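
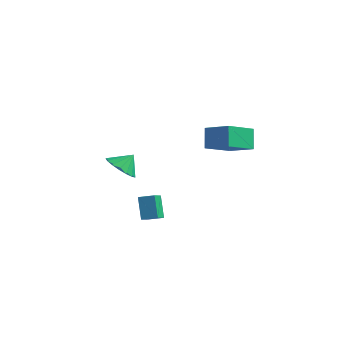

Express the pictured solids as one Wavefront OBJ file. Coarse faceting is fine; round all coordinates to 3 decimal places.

v -4.141 1.804 -1.285
v -3.369 1.227 -1.175
v -3.779 2.436 -0.515
v -3.232 1.537 -1.493
v -3.303 1.907 -1.763
v -3.566 2.254 -1.924
v -3.961 2.498 -1.939
v -4.397 2.583 -1.803
v -4.774 2.49 -1.55
v -5.007 2.239 -1.235
v -5.04 1.889 -0.932
v -4.868 1.519 -0.71
v -4.53 1.215 -0.62
v -4.102 1.046 -0.682
v -3.683 1.05 -0.882
v 1.297 1.323 2.28
v 0.875 1.944 3.254
v 1.71 2.894 1.458
v 1.288 3.514 2.432
v 2.692 1.286 2.908
v 2.27 1.906 3.882
v 3.105 2.856 2.086
v 2.683 3.477 3.06
v -2.978 2.232 -3.3
v -2.745 1.363 -2.739
v -2.216 2.584 -3.071
v -1.983 1.715 -2.51
v -2.377 1.665 -4.43
v -2.144 0.796 -3.869
v -1.615 2.017 -4.201
v -1.382 1.148 -3.64
f 2 1 4
f 2 4 3
f 4 1 5
f 4 5 3
f 5 1 6
f 5 6 3
f 6 1 7
f 6 7 3
f 7 1 8
f 7 8 3
f 8 1 9
f 8 9 3
f 9 1 10
f 9 10 3
f 10 1 11
f 10 11 3
f 11 1 12
f 11 12 3
f 12 1 13
f 12 13 3
f 13 1 14
f 13 14 3
f 14 1 15
f 14 15 3
f 15 1 2
f 15 2 3
f 17 19 16
f 20 17 16
f 16 19 18
f 18 20 16
f 17 23 19
f 21 17 20
f 21 23 17
f 19 23 18
f 22 20 18
f 18 23 22
f 22 21 20
f 23 21 22
f 25 27 24
f 28 25 24
f 24 27 26
f 26 28 24
f 25 31 27
f 29 25 28
f 29 31 25
f 27 31 26
f 30 28 26
f 26 31 30
f 30 29 28
f 31 29 30



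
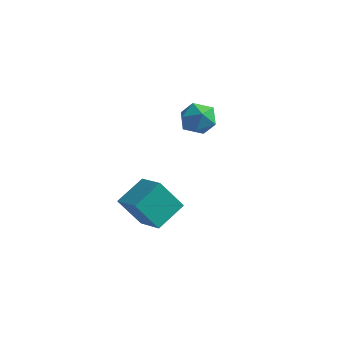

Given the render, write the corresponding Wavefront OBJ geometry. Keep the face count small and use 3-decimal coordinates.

v -1.379 -3.352 -2.883
v -2.246 -3.796 -1.514
v -0.99 -1.975 -2.19
v -1.857 -2.419 -0.821
v -0.123 -4.001 -2.299
v -0.99 -4.445 -0.93
v 0.266 -2.624 -1.606
v -0.601 -3.068 -0.237
v -2.476 1.909 0.644
v -2.026 2.283 -0.087
v -1.154 1.457 1.227
v -0.704 1.831 0.496
v -1.121 2.387 1.123
v -1.939 2.666 0.762
v -1.241 1.074 0.378
v -2.059 1.353 0.017
v -1.263 1.767 -0.251
v -1.189 2.578 0.209
v -1.991 1.162 0.931
v -1.917 1.973 1.391
f 2 4 1
f 5 2 1
f 1 4 3
f 3 5 1
f 2 8 4
f 6 2 5
f 6 8 2
f 4 8 3
f 7 5 3
f 3 8 7
f 7 6 5
f 8 6 7
f 9 20 14
f 9 14 10
f 9 10 16
f 9 16 19
f 9 19 20
f 10 14 18
f 14 20 13
f 20 19 11
f 19 16 15
f 16 10 17
f 12 18 13
f 12 13 11
f 12 11 15
f 12 15 17
f 12 17 18
f 13 18 14
f 11 13 20
f 15 11 19
f 17 15 16
f 18 17 10



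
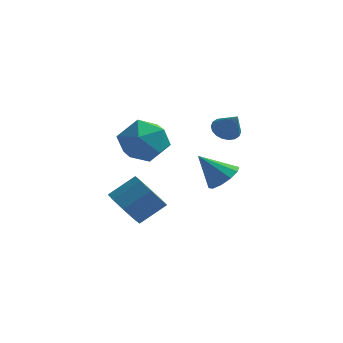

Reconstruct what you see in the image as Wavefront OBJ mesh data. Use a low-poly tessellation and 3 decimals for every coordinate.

v 2.358 -1.838 1.47
v 2.802 -2.413 1.752
v 1.382 -2.042 2.59
v 2.948 -2 1.953
v 2.868 -1.525 1.97
v 2.593 -1.17 1.796
v 2.228 -1.069 1.497
v 1.913 -1.262 1.187
v 1.768 -1.675 0.986
v 1.848 -2.15 0.969
v 2.123 -2.506 1.143
v 2.487 -2.607 1.442
v -2.032 -0.955 1.894
v -1.299 -0.042 2.019
v -1.061 -1.918 3.221
v -0.328 -1.005 3.346
v -1.446 -0.916 3.706
v -2.046 -0.321 2.886
v -0.314 -1.639 2.354
v -0.914 -1.044 1.534
v -0.237 -0.465 2.304
v -0.936 -0.018 3.14
v -1.424 -1.942 2.1
v -2.123 -1.495 2.936
v 1.628 0.889 2.871
v 2.059 1.362 2.847
v 2.252 0.371 3.849
v 1.863 1.464 3.027
v 1.621 1.453 3.175
v 1.379 1.33 3.264
v 1.188 1.119 3.275
v 1.083 0.864 3.206
v 1.086 0.613 3.07
v 1.197 0.417 2.896
v 1.393 0.315 2.716
v 1.636 0.326 2.568
v 1.877 0.449 2.479
v 2.069 0.659 2.468
v 2.173 0.915 2.537
v 2.17 1.166 2.672
v -0.872 -4.218 0.387
v -0.428 -3.891 -0.362
v 0.435 -3.216 0.443
v -0.008 -3.542 1.193
v -0.895 -3.493 -0.195
v -0.032 -2.818 0.61
v -1.351 -3.434 0.244
v -0.488 -2.759 1.049
v -1.583 -3.741 0.751
v -0.72 -3.066 1.556
v -1.482 -4.272 1.087
v -0.619 -3.596 1.892
v -1.095 -4.777 1.096
v -0.232 -4.101 1.901
v -0.604 -5.02 0.774
v 0.259 -4.345 1.579
v -0.238 -4.888 0.27
v 0.625 -4.213 1.075
v -0.168 -4.442 -0.178
v 0.695 -3.767 0.627
f 2 1 4
f 2 4 3
f 4 1 5
f 4 5 3
f 5 1 6
f 5 6 3
f 6 1 7
f 6 7 3
f 7 1 8
f 7 8 3
f 8 1 9
f 8 9 3
f 9 1 10
f 9 10 3
f 10 1 11
f 10 11 3
f 11 1 12
f 11 12 3
f 12 1 2
f 12 2 3
f 13 24 18
f 13 18 14
f 13 14 20
f 13 20 23
f 13 23 24
f 14 18 22
f 18 24 17
f 24 23 15
f 23 20 19
f 20 14 21
f 16 22 17
f 16 17 15
f 16 15 19
f 16 19 21
f 16 21 22
f 17 22 18
f 15 17 24
f 19 15 23
f 21 19 20
f 22 21 14
f 26 25 28
f 26 28 27
f 28 25 29
f 28 29 27
f 29 25 30
f 29 30 27
f 30 25 31
f 30 31 27
f 31 25 32
f 31 32 27
f 32 25 33
f 32 33 27
f 33 25 34
f 33 34 27
f 34 25 35
f 34 35 27
f 35 25 36
f 35 36 27
f 36 25 37
f 36 37 27
f 37 25 38
f 37 38 27
f 38 25 39
f 38 39 27
f 39 25 40
f 39 40 27
f 40 25 26
f 40 26 27
f 42 41 45
f 42 45 43
f 43 45 46
f 43 46 44
f 45 41 47
f 45 47 46
f 46 47 48
f 46 48 44
f 47 41 49
f 47 49 48
f 48 49 50
f 48 50 44
f 49 41 51
f 49 51 50
f 50 51 52
f 50 52 44
f 51 41 53
f 51 53 52
f 52 53 54
f 52 54 44
f 53 41 55
f 53 55 54
f 54 55 56
f 54 56 44
f 55 41 57
f 55 57 56
f 56 57 58
f 56 58 44
f 57 41 59
f 57 59 58
f 58 59 60
f 58 60 44
f 59 41 42
f 59 42 60
f 60 42 43
f 60 43 44



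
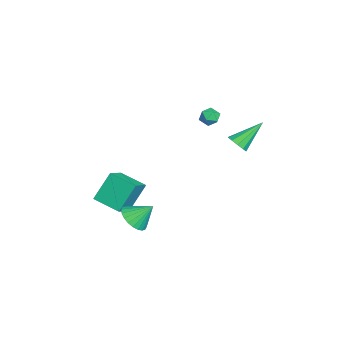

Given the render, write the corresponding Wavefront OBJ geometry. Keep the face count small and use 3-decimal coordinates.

v -1.686 -2.72 -2.574
v -0.443 -3.252 -1.756
v -0.838 -1.38 -2.992
v 0.405 -1.911 -2.174
v -1.045 -3.609 -4.126
v 0.198 -4.14 -3.308
v -0.197 -2.268 -4.544
v 1.046 -2.8 -3.726
v -2.522 2.189 1.465
v -2.018 2.384 1.14
v -1.922 1.596 2.04
v -1.418 1.791 1.715
v -1.72 2.191 2.097
v -2.091 2.558 1.742
v -1.849 1.422 1.438
v -2.22 1.789 1.083
v -1.602 1.91 1.123
v -1.523 2.385 1.53
v -2.417 1.595 1.65
v -2.338 2.07 2.057
v 2.893 3.184 2.625
v 3.285 3.625 2.353
v 2.227 4.496 3.795
v 2.937 3.627 2.152
v 2.572 3.46 2.132
v 2.33 3.188 2.3
v 2.302 2.914 2.593
v 2.5 2.742 2.897
v 2.848 2.74 3.098
v 3.213 2.907 3.118
v 3.456 3.179 2.95
v 3.483 3.454 2.658
v 3.446 -1.996 -2.505
v 4.354 -2.056 -2.509
v 3.514 -1.024 -1.555
v 4.299 -1.808 -2.758
v 4.115 -1.59 -2.969
v 3.829 -1.433 -3.108
v 3.484 -1.361 -3.156
v 3.134 -1.387 -3.105
v 2.831 -1.505 -2.962
v 2.621 -1.698 -2.75
v 2.538 -1.936 -2.5
v 2.592 -2.183 -2.251
v 2.776 -2.402 -2.041
v 3.062 -2.559 -1.901
v 3.407 -2.63 -1.853
v 3.757 -2.604 -1.905
v 4.06 -2.486 -2.047
v 4.27 -2.294 -2.26
f 2 4 1
f 5 2 1
f 1 4 3
f 3 5 1
f 2 8 4
f 6 2 5
f 6 8 2
f 4 8 3
f 7 5 3
f 3 8 7
f 7 6 5
f 8 6 7
f 9 20 14
f 9 14 10
f 9 10 16
f 9 16 19
f 9 19 20
f 10 14 18
f 14 20 13
f 20 19 11
f 19 16 15
f 16 10 17
f 12 18 13
f 12 13 11
f 12 11 15
f 12 15 17
f 12 17 18
f 13 18 14
f 11 13 20
f 15 11 19
f 17 15 16
f 18 17 10
f 22 21 24
f 22 24 23
f 24 21 25
f 24 25 23
f 25 21 26
f 25 26 23
f 26 21 27
f 26 27 23
f 27 21 28
f 27 28 23
f 28 21 29
f 28 29 23
f 29 21 30
f 29 30 23
f 30 21 31
f 30 31 23
f 31 21 32
f 31 32 23
f 32 21 22
f 32 22 23
f 34 33 36
f 34 36 35
f 36 33 37
f 36 37 35
f 37 33 38
f 37 38 35
f 38 33 39
f 38 39 35
f 39 33 40
f 39 40 35
f 40 33 41
f 40 41 35
f 41 33 42
f 41 42 35
f 42 33 43
f 42 43 35
f 43 33 44
f 43 44 35
f 44 33 45
f 44 45 35
f 45 33 46
f 45 46 35
f 46 33 47
f 46 47 35
f 47 33 48
f 47 48 35
f 48 33 49
f 48 49 35
f 49 33 50
f 49 50 35
f 50 33 34
f 50 34 35



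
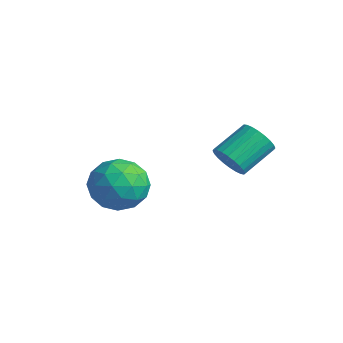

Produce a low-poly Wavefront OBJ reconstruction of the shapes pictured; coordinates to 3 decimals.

v 0.994 3.325 3.444
v 1.646 3.54 3.142
v 1.557 4.869 3.893
v 0.906 4.655 4.196
v 1.456 3.639 2.943
v 1.367 4.969 3.695
v 1.195 3.691 2.821
v 1.106 5.021 3.573
v 0.904 3.687 2.793
v 0.815 5.017 3.545
v 0.626 3.628 2.865
v 0.537 4.958 3.617
v 0.405 3.523 3.025
v 0.316 4.852 3.777
v 0.273 3.388 3.249
v 0.184 4.717 4
v 0.251 3.243 3.502
v 0.162 4.572 4.254
v 0.343 3.111 3.747
v 0.254 4.44 4.498
v 0.533 3.011 3.945
v 0.444 4.341 4.697
v 0.794 2.959 4.067
v 0.705 4.289 4.819
v 1.085 2.963 4.095
v 0.996 4.293 4.847
v 1.363 3.022 4.023
v 1.274 4.352 4.775
v 1.584 3.128 3.863
v 1.495 4.457 4.615
v 1.716 3.263 3.64
v 1.627 4.592 4.391
v 1.738 3.408 3.386
v 1.649 4.737 4.138
v -3.007 2.519 1.099
v -2.249 1.766 1.666
v -3.751 1.014 0.094
v -2.993 0.261 0.661
v -3.895 0.785 1.273
v -3.436 1.715 1.894
v -2.564 1.065 -0.134
v -2.105 1.995 0.487
v -1.976 0.868 0.904
v -2.798 0.694 1.773
v -3.202 2.086 -0.013
v -4.024 1.912 0.856
v -2.563 2.275 1.47
v -3.437 0.505 0.29
v -3.968 0.813 0.649
v -3.522 0.371 0.982
v -3.26 2.245 1.604
v -2.815 1.802 1.937
v -3.782 1.225 1.707
v -3.185 0.978 -0.177
v -2.74 0.535 0.156
v -2.478 2.409 0.778
v -2.032 1.967 1.111
v -2.218 1.555 0.053
v -1.957 1.304 1.356
v -2.394 0.419 0.766
v -2.142 0.892 0.298
v -1.872 1.439 0.663
v -2.44 1.202 1.867
v -2.877 0.318 1.277
v -3.408 0.625 1.636
v -3.137 1.172 2.001
v -2.279 0.674 1.419
v -3.123 2.462 0.483
v -3.56 1.578 -0.107
v -2.863 1.608 -0.241
v -2.592 2.155 0.124
v -3.606 2.361 0.994
v -4.043 1.476 0.404
v -4.128 1.341 1.097
v -3.858 1.888 1.462
v -3.721 2.106 0.341
f 2 1 5
f 2 5 3
f 3 5 6
f 3 6 4
f 5 1 7
f 5 7 6
f 6 7 8
f 6 8 4
f 7 1 9
f 7 9 8
f 8 9 10
f 8 10 4
f 9 1 11
f 9 11 10
f 10 11 12
f 10 12 4
f 11 1 13
f 11 13 12
f 12 13 14
f 12 14 4
f 13 1 15
f 13 15 14
f 14 15 16
f 14 16 4
f 15 1 17
f 15 17 16
f 16 17 18
f 16 18 4
f 17 1 19
f 17 19 18
f 18 19 20
f 18 20 4
f 19 1 21
f 19 21 20
f 20 21 22
f 20 22 4
f 21 1 23
f 21 23 22
f 22 23 24
f 22 24 4
f 23 1 25
f 23 25 24
f 24 25 26
f 24 26 4
f 25 1 27
f 25 27 26
f 26 27 28
f 26 28 4
f 27 1 29
f 27 29 28
f 28 29 30
f 28 30 4
f 29 1 31
f 29 31 30
f 30 31 32
f 30 32 4
f 31 1 33
f 31 33 32
f 32 33 34
f 32 34 4
f 33 1 2
f 33 2 34
f 34 2 3
f 34 3 4
f 35 72 51
f 72 46 75
f 51 75 40
f 72 75 51
f 35 51 47
f 51 40 52
f 47 52 36
f 51 52 47
f 35 47 56
f 47 36 57
f 56 57 42
f 47 57 56
f 35 56 68
f 56 42 71
f 68 71 45
f 56 71 68
f 35 68 72
f 68 45 76
f 72 76 46
f 68 76 72
f 36 52 63
f 52 40 66
f 63 66 44
f 52 66 63
f 40 75 53
f 75 46 74
f 53 74 39
f 75 74 53
f 46 76 73
f 76 45 69
f 73 69 37
f 76 69 73
f 45 71 70
f 71 42 58
f 70 58 41
f 71 58 70
f 42 57 62
f 57 36 59
f 62 59 43
f 57 59 62
f 38 64 50
f 64 44 65
f 50 65 39
f 64 65 50
f 38 50 48
f 50 39 49
f 48 49 37
f 50 49 48
f 38 48 55
f 48 37 54
f 55 54 41
f 48 54 55
f 38 55 60
f 55 41 61
f 60 61 43
f 55 61 60
f 38 60 64
f 60 43 67
f 64 67 44
f 60 67 64
f 39 65 53
f 65 44 66
f 53 66 40
f 65 66 53
f 37 49 73
f 49 39 74
f 73 74 46
f 49 74 73
f 41 54 70
f 54 37 69
f 70 69 45
f 54 69 70
f 43 61 62
f 61 41 58
f 62 58 42
f 61 58 62
f 44 67 63
f 67 43 59
f 63 59 36
f 67 59 63



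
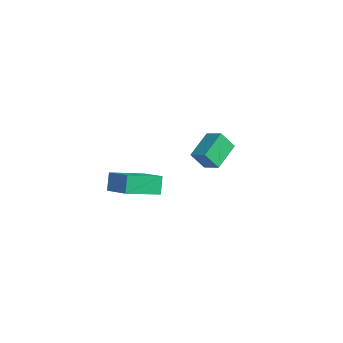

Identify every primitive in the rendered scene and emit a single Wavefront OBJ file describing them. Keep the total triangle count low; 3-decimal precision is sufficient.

v 2.114 3.111 -2.269
v 1.641 4.377 -1.691
v 1.307 2.981 -2.645
v 0.834 4.247 -2.067
v 2.426 3.613 -3.113
v 1.953 4.879 -2.535
v 1.619 3.483 -3.489
v 1.146 4.749 -2.911
v 2.17 -0.147 -1.98
v 1.851 -1.668 -1.425
v 3.497 -0.204 -1.374
v 3.178 -1.725 -0.819
v 2.502 -0.495 -2.741
v 2.183 -2.016 -2.186
v 3.829 -0.552 -2.135
v 3.51 -2.073 -1.58
f 2 4 1
f 5 2 1
f 1 4 3
f 3 5 1
f 2 8 4
f 6 2 5
f 6 8 2
f 4 8 3
f 7 5 3
f 3 8 7
f 7 6 5
f 8 6 7
f 10 12 9
f 13 10 9
f 9 12 11
f 11 13 9
f 10 16 12
f 14 10 13
f 14 16 10
f 12 16 11
f 15 13 11
f 11 16 15
f 15 14 13
f 16 14 15



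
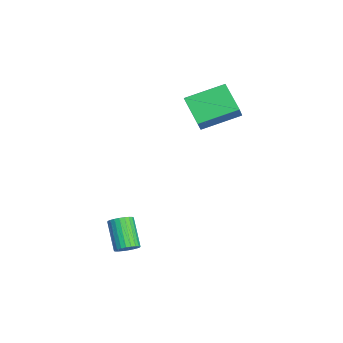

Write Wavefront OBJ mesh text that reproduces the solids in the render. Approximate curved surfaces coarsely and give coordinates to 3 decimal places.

v -1.417 0.408 1.976
v -0.749 0.174 2.805
v -1.605 2.357 2.678
v -0.937 2.123 3.507
v -0.083 0.877 1.033
v 0.585 0.643 1.862
v -0.271 2.826 1.735
v 0.397 2.592 2.564
v 4.347 -3 -3.682
v 4.768 -3.088 -3.264
v 3.594 -3.269 -2.119
v 3.173 -3.18 -2.538
v 4.742 -2.856 -3.254
v 3.568 -3.036 -2.11
v 4.656 -2.645 -3.31
v 3.482 -2.826 -2.165
v 4.523 -2.489 -3.422
v 3.348 -2.669 -2.277
v 4.363 -2.41 -3.573
v 3.188 -2.59 -2.429
v 4.201 -2.421 -3.742
v 3.026 -2.601 -2.597
v 4.061 -2.52 -3.901
v 2.886 -2.701 -2.756
v 3.964 -2.692 -4.027
v 2.79 -2.873 -2.882
v 3.926 -2.911 -4.101
v 2.752 -3.092 -2.956
v 3.952 -3.144 -4.11
v 2.778 -3.324 -2.966
v 4.038 -3.354 -4.055
v 2.864 -3.535 -2.91
v 4.172 -3.511 -3.943
v 2.997 -3.691 -2.798
v 4.332 -3.59 -3.791
v 3.157 -3.77 -2.647
v 4.494 -3.579 -3.623
v 3.319 -3.759 -2.478
v 4.634 -3.479 -3.464
v 3.459 -3.66 -2.319
v 4.73 -3.307 -3.338
v 3.556 -3.488 -2.193
f 2 4 1
f 5 2 1
f 1 4 3
f 3 5 1
f 2 8 4
f 6 2 5
f 6 8 2
f 4 8 3
f 7 5 3
f 3 8 7
f 7 6 5
f 8 6 7
f 10 9 13
f 10 13 11
f 11 13 14
f 11 14 12
f 13 9 15
f 13 15 14
f 14 15 16
f 14 16 12
f 15 9 17
f 15 17 16
f 16 17 18
f 16 18 12
f 17 9 19
f 17 19 18
f 18 19 20
f 18 20 12
f 19 9 21
f 19 21 20
f 20 21 22
f 20 22 12
f 21 9 23
f 21 23 22
f 22 23 24
f 22 24 12
f 23 9 25
f 23 25 24
f 24 25 26
f 24 26 12
f 25 9 27
f 25 27 26
f 26 27 28
f 26 28 12
f 27 9 29
f 27 29 28
f 28 29 30
f 28 30 12
f 29 9 31
f 29 31 30
f 30 31 32
f 30 32 12
f 31 9 33
f 31 33 32
f 32 33 34
f 32 34 12
f 33 9 35
f 33 35 34
f 34 35 36
f 34 36 12
f 35 9 37
f 35 37 36
f 36 37 38
f 36 38 12
f 37 9 39
f 37 39 38
f 38 39 40
f 38 40 12
f 39 9 41
f 39 41 40
f 40 41 42
f 40 42 12
f 41 9 10
f 41 10 42
f 42 10 11
f 42 11 12



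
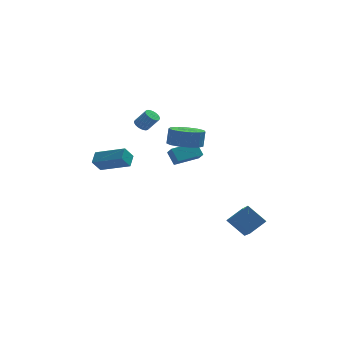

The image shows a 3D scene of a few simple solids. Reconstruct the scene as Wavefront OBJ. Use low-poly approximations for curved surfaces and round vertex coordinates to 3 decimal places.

v -0.182 -1.378 0.71
v -0.553 -0.805 1.481
v -0.403 -0.774 0.154
v -0.774 -0.201 0.925
v 1.314 -0.659 0.895
v 0.943 -0.086 1.666
v 1.093 -0.055 0.339
v 0.722 0.518 1.11
v 3.539 -3.415 -4.51
v 3.681 -5.216 -3.4
v 2.528 -2.871 -3.499
v 2.669 -4.672 -2.389
v 4.511 -2.908 -3.811
v 4.652 -4.709 -2.701
v 3.499 -2.364 -2.8
v 3.641 -4.165 -1.69
v 0.192 -1.518 2.129
v 1.235 -1.789 2.062
v 1.371 -1.533 3.144
v 0.328 -1.262 3.211
v 1.203 -1.197 1.926
v 1.339 -0.94 3.008
v 0.849 -0.707 1.854
v 0.985 -0.45 2.936
v 0.287 -0.474 1.87
v 0.423 -0.218 2.951
v -0.305 -0.573 1.967
v -0.169 -0.317 3.049
v -0.74 -0.972 2.117
v -0.604 -0.716 3.198
v -0.878 -1.545 2.27
v -0.742 -1.288 3.352
v -0.677 -2.109 2.378
v -0.541 -1.852 3.46
v -0.2 -2.485 2.408
v -0.064 -2.229 3.49
v 0.401 -2.555 2.349
v 0.537 -2.298 3.43
v 0.937 -2.295 2.22
v 1.073 -2.039 3.302
v -5.193 2.989 -1.247
v -3.396 2.064 -0.543
v -4.978 3.783 -0.753
v -3.181 2.859 -0.049
v -4.679 3.361 -2.071
v -2.882 2.437 -1.367
v -4.464 4.156 -1.577
v -2.667 3.231 -0.873
v -2.271 0.228 3.021
v -1.864 0.439 2.776
v -1.202 0.203 3.673
v -1.609 -0.008 3.919
v -1.939 0.6 2.874
v -1.277 0.364 3.771
v -2.065 0.704 2.994
v -1.402 0.469 3.892
v -2.222 0.736 3.119
v -1.559 0.5 4.016
v -2.387 0.691 3.228
v -1.724 0.455 4.125
v -2.534 0.575 3.306
v -1.871 0.339 4.204
v -2.641 0.406 3.341
v -1.978 0.17 4.238
v -2.692 0.21 3.327
v -2.029 -0.026 4.224
v -2.678 0.017 3.267
v -2.016 -0.219 4.164
v -2.603 -0.144 3.169
v -1.941 -0.38 4.066
v -2.478 -0.249 3.048
v -1.815 -0.484 3.946
v -2.321 -0.28 2.924
v -1.658 -0.516 3.821
v -2.156 -0.235 2.815
v -1.493 -0.471 3.712
v -2.009 -0.119 2.736
v -1.346 -0.355 3.634
v -1.902 0.05 2.702
v -1.239 -0.186 3.599
v -1.851 0.246 2.716
v -1.188 0.01 3.613
f 2 4 1
f 5 2 1
f 1 4 3
f 3 5 1
f 2 8 4
f 6 2 5
f 6 8 2
f 4 8 3
f 7 5 3
f 3 8 7
f 7 6 5
f 8 6 7
f 10 12 9
f 13 10 9
f 9 12 11
f 11 13 9
f 10 16 12
f 14 10 13
f 14 16 10
f 12 16 11
f 15 13 11
f 11 16 15
f 15 14 13
f 16 14 15
f 18 17 21
f 18 21 19
f 19 21 22
f 19 22 20
f 21 17 23
f 21 23 22
f 22 23 24
f 22 24 20
f 23 17 25
f 23 25 24
f 24 25 26
f 24 26 20
f 25 17 27
f 25 27 26
f 26 27 28
f 26 28 20
f 27 17 29
f 27 29 28
f 28 29 30
f 28 30 20
f 29 17 31
f 29 31 30
f 30 31 32
f 30 32 20
f 31 17 33
f 31 33 32
f 32 33 34
f 32 34 20
f 33 17 35
f 33 35 34
f 34 35 36
f 34 36 20
f 35 17 37
f 35 37 36
f 36 37 38
f 36 38 20
f 37 17 39
f 37 39 38
f 38 39 40
f 38 40 20
f 39 17 18
f 39 18 40
f 40 18 19
f 40 19 20
f 42 44 41
f 45 42 41
f 41 44 43
f 43 45 41
f 42 48 44
f 46 42 45
f 46 48 42
f 44 48 43
f 47 45 43
f 43 48 47
f 47 46 45
f 48 46 47
f 50 49 53
f 50 53 51
f 51 53 54
f 51 54 52
f 53 49 55
f 53 55 54
f 54 55 56
f 54 56 52
f 55 49 57
f 55 57 56
f 56 57 58
f 56 58 52
f 57 49 59
f 57 59 58
f 58 59 60
f 58 60 52
f 59 49 61
f 59 61 60
f 60 61 62
f 60 62 52
f 61 49 63
f 61 63 62
f 62 63 64
f 62 64 52
f 63 49 65
f 63 65 64
f 64 65 66
f 64 66 52
f 65 49 67
f 65 67 66
f 66 67 68
f 66 68 52
f 67 49 69
f 67 69 68
f 68 69 70
f 68 70 52
f 69 49 71
f 69 71 70
f 70 71 72
f 70 72 52
f 71 49 73
f 71 73 72
f 72 73 74
f 72 74 52
f 73 49 75
f 73 75 74
f 74 75 76
f 74 76 52
f 75 49 77
f 75 77 76
f 76 77 78
f 76 78 52
f 77 49 79
f 77 79 78
f 78 79 80
f 78 80 52
f 79 49 81
f 79 81 80
f 80 81 82
f 80 82 52
f 81 49 50
f 81 50 82
f 82 50 51
f 82 51 52



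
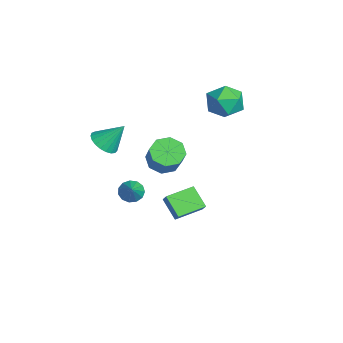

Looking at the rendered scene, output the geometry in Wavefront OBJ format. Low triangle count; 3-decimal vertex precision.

v -3.463 -2.428 -3.983
v -2.958 -2.227 -4.515
v -2.237 -2.632 -2.897
v -3.074 -1.866 -4.316
v -3.313 -1.683 -4.011
v -3.6 -1.737 -3.698
v -3.843 -2.009 -3.475
v -3.965 -2.415 -3.413
v -3.928 -2.825 -3.532
v -3.743 -3.108 -3.794
v -3.469 -3.176 -4.116
v -3.193 -3.006 -4.396
v -3.003 -2.652 -4.545
v 1.513 -1.579 2.036
v 2.244 -1.857 1.446
v 3.299 -1.858 2.754
v 2.567 -1.581 3.344
v 2.183 -1.111 1.496
v 3.238 -1.113 2.804
v 1.73 -0.64 1.862
v 2.784 -0.641 3.17
v 1.149 -0.718 2.33
v 2.203 -0.72 3.638
v 0.781 -1.302 2.626
v 1.836 -1.303 3.934
v 0.842 -2.047 2.576
v 1.897 -2.049 3.884
v 1.296 -2.519 2.21
v 2.35 -2.52 3.518
v 1.877 -2.44 1.742
v 2.931 -2.442 3.05
v 2.385 -1.159 -2.248
v 1.358 -1.607 -1.297
v 1.905 0.434 -2.018
v 0.877 -0.014 -1.067
v 2.923 -1.086 -1.633
v 1.895 -1.534 -0.682
v 2.442 0.507 -1.403
v 1.415 0.059 -0.452
v -3.671 2.755 3.729
v -2.918 3.712 3.793
v -2.222 1.668 2.947
v -1.469 2.625 3.011
v -1.844 2.074 4.033
v -2.74 2.746 4.516
v -2.4 2.634 2.224
v -3.296 3.306 2.707
v -2.132 3.637 2.863
v -1.789 3.291 3.981
v -3.351 2.089 2.759
v -3.008 1.743 3.877
v -2.728 -4.039 0.86
v -1.8 -4.11 0.729
v -2.452 -2.941 2.22
v -1.89 -3.806 0.502
v -2.126 -3.541 0.336
v -2.465 -3.363 0.261
v -2.85 -3.302 0.29
v -3.214 -3.368 0.417
v -3.494 -3.55 0.62
v -3.641 -3.816 0.865
v -3.63 -4.121 1.109
v -3.464 -4.412 1.31
v -3.17 -4.639 1.433
v -2.799 -4.761 1.457
v -2.417 -4.759 1.377
v -2.088 -4.632 1.209
v -1.869 -4.403 0.979
f 2 1 4
f 2 4 3
f 4 1 5
f 4 5 3
f 5 1 6
f 5 6 3
f 6 1 7
f 6 7 3
f 7 1 8
f 7 8 3
f 8 1 9
f 8 9 3
f 9 1 10
f 9 10 3
f 10 1 11
f 10 11 3
f 11 1 12
f 11 12 3
f 12 1 13
f 12 13 3
f 13 1 2
f 13 2 3
f 15 14 18
f 15 18 16
f 16 18 19
f 16 19 17
f 18 14 20
f 18 20 19
f 19 20 21
f 19 21 17
f 20 14 22
f 20 22 21
f 21 22 23
f 21 23 17
f 22 14 24
f 22 24 23
f 23 24 25
f 23 25 17
f 24 14 26
f 24 26 25
f 25 26 27
f 25 27 17
f 26 14 28
f 26 28 27
f 27 28 29
f 27 29 17
f 28 14 30
f 28 30 29
f 29 30 31
f 29 31 17
f 30 14 15
f 30 15 31
f 31 15 16
f 31 16 17
f 33 35 32
f 36 33 32
f 32 35 34
f 34 36 32
f 33 39 35
f 37 33 36
f 37 39 33
f 35 39 34
f 38 36 34
f 34 39 38
f 38 37 36
f 39 37 38
f 40 51 45
f 40 45 41
f 40 41 47
f 40 47 50
f 40 50 51
f 41 45 49
f 45 51 44
f 51 50 42
f 50 47 46
f 47 41 48
f 43 49 44
f 43 44 42
f 43 42 46
f 43 46 48
f 43 48 49
f 44 49 45
f 42 44 51
f 46 42 50
f 48 46 47
f 49 48 41
f 53 52 55
f 53 55 54
f 55 52 56
f 55 56 54
f 56 52 57
f 56 57 54
f 57 52 58
f 57 58 54
f 58 52 59
f 58 59 54
f 59 52 60
f 59 60 54
f 60 52 61
f 60 61 54
f 61 52 62
f 61 62 54
f 62 52 63
f 62 63 54
f 63 52 64
f 63 64 54
f 64 52 65
f 64 65 54
f 65 52 66
f 65 66 54
f 66 52 67
f 66 67 54
f 67 52 68
f 67 68 54
f 68 52 53
f 68 53 54



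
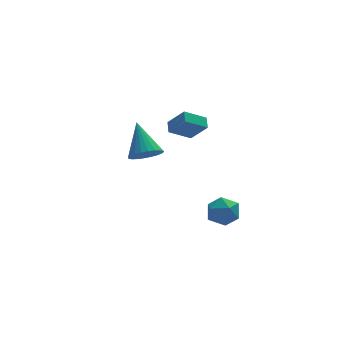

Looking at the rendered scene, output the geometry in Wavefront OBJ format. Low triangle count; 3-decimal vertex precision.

v 1.724 1.897 0.012
v 0.428 1.771 0.776
v 1.865 2.6 0.368
v 0.569 2.473 1.132
v 2.451 1.187 1.128
v 1.155 1.06 1.892
v 2.592 1.889 1.484
v 1.296 1.763 2.248
v -2.212 -3.366 2.435
v -1.323 -3.126 2.243
v -2.288 -1.834 3.985
v -1.507 -2.906 2.015
v -1.799 -2.755 1.852
v -2.153 -2.697 1.777
v -2.517 -2.741 1.803
v -2.833 -2.88 1.924
v -3.056 -3.093 2.124
v -3.149 -3.348 2.371
v -3.1 -3.605 2.627
v -2.916 -3.826 2.855
v -2.624 -3.977 3.018
v -2.27 -4.034 3.093
v -1.906 -3.99 3.068
v -1.59 -3.851 2.946
v -1.368 -3.638 2.746
v -1.274 -3.384 2.5
v 1.924 -0.691 -3.738
v 2.448 -0.717 -4.638
v 2.672 -2.123 -3.262
v 3.196 -2.149 -4.162
v 3.416 -1.42 -3.452
v 2.954 -0.535 -3.746
v 2.166 -2.305 -4.154
v 1.704 -1.42 -4.448
v 2.598 -1.714 -4.894
v 3.37 -1.167 -4.461
v 1.75 -1.673 -3.439
v 2.522 -1.126 -3.006
f 2 4 1
f 5 2 1
f 1 4 3
f 3 5 1
f 2 8 4
f 6 2 5
f 6 8 2
f 4 8 3
f 7 5 3
f 3 8 7
f 7 6 5
f 8 6 7
f 10 9 12
f 10 12 11
f 12 9 13
f 12 13 11
f 13 9 14
f 13 14 11
f 14 9 15
f 14 15 11
f 15 9 16
f 15 16 11
f 16 9 17
f 16 17 11
f 17 9 18
f 17 18 11
f 18 9 19
f 18 19 11
f 19 9 20
f 19 20 11
f 20 9 21
f 20 21 11
f 21 9 22
f 21 22 11
f 22 9 23
f 22 23 11
f 23 9 24
f 23 24 11
f 24 9 25
f 24 25 11
f 25 9 26
f 25 26 11
f 26 9 10
f 26 10 11
f 27 38 32
f 27 32 28
f 27 28 34
f 27 34 37
f 27 37 38
f 28 32 36
f 32 38 31
f 38 37 29
f 37 34 33
f 34 28 35
f 30 36 31
f 30 31 29
f 30 29 33
f 30 33 35
f 30 35 36
f 31 36 32
f 29 31 38
f 33 29 37
f 35 33 34
f 36 35 28



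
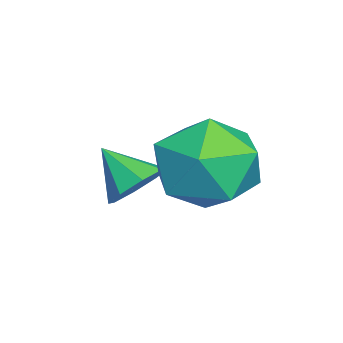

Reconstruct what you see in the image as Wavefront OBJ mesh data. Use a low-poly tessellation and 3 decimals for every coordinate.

v 2.941 -1.579 -0.218
v 3.641 -1.816 -0.093
v 2.519 -2.401 0.578
v 3.486 -1.393 0.262
v 3.011 -1.078 0.336
v 2.496 -1.057 0.085
v 2.241 -1.341 -0.344
v 2.396 -1.765 -0.699
v 2.87 -2.079 -0.772
v 3.386 -2.101 -0.521
v 2.3 -0.122 0.111
v 3.07 0.863 0.165
v 3.55 -1.163 1.315
v 4.32 -0.178 1.369
v 3.2 -0.128 1.925
v 2.427 0.515 1.18
v 4.193 -0.815 0.3
v 3.42 -0.172 -0.445
v 4.239 0.435 0.281
v 3.625 0.859 1.286
v 2.995 -1.159 0.194
v 2.381 -0.735 1.199
f 2 1 4
f 2 4 3
f 4 1 5
f 4 5 3
f 5 1 6
f 5 6 3
f 6 1 7
f 6 7 3
f 7 1 8
f 7 8 3
f 8 1 9
f 8 9 3
f 9 1 10
f 9 10 3
f 10 1 2
f 10 2 3
f 11 22 16
f 11 16 12
f 11 12 18
f 11 18 21
f 11 21 22
f 12 16 20
f 16 22 15
f 22 21 13
f 21 18 17
f 18 12 19
f 14 20 15
f 14 15 13
f 14 13 17
f 14 17 19
f 14 19 20
f 15 20 16
f 13 15 22
f 17 13 21
f 19 17 18
f 20 19 12



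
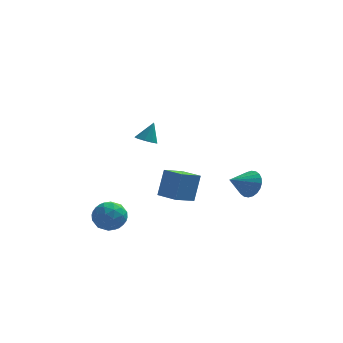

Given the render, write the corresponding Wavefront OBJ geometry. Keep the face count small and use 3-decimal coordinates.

v -0.337 -0.822 2.077
v 0.13 -0.674 1.85
v -0.003 -0.458 3.003
v -0.114 -0.398 1.829
v -0.462 -0.32 1.924
v -0.752 -0.477 2.091
v -0.848 -0.796 2.251
v -0.705 -1.127 2.33
v -0.389 -1.316 2.29
v -0.05 -1.274 2.151
v 0.155 -1.02 1.977
v 0.903 1.896 -3.14
v 1.198 2.435 -1.749
v 0.046 2.778 -3.3
v 0.341 3.317 -1.909
v 1.759 2.643 -3.611
v 2.054 3.182 -2.22
v 0.902 3.525 -3.771
v 1.197 4.064 -2.38
v 4.252 -0.921 -0.586
v 4.753 -1.404 -0.28
v 3.328 -1.519 -0.014
v 4.744 -1.192 -0.073
v 4.66 -0.939 0.056
v 4.513 -0.683 0.087
v 4.327 -0.463 0.016
v 4.13 -0.313 -0.146
v 3.951 -0.255 -0.376
v 3.818 -0.299 -0.637
v 3.751 -0.438 -0.891
v 3.76 -0.65 -1.098
v 3.844 -0.903 -1.227
v 3.991 -1.159 -1.258
v 4.177 -1.379 -1.187
v 4.374 -1.529 -1.025
v 4.553 -1.586 -0.795
v 4.686 -1.543 -0.534
v -1.749 1.151 -3.106
v -1.268 0.636 -3.639
v -2.872 0.284 -3.281
v -2.391 -0.231 -3.814
v -2.206 -0.194 -2.951
v -1.512 0.341 -2.843
v -2.628 0.579 -4.077
v -1.934 1.114 -3.969
v -1.812 0.282 -4.239
v -1.551 -0.195 -3.543
v -2.589 1.115 -3.377
v -2.328 0.638 -2.681
v -1.41 0.969 -3.357
v -2.73 -0.049 -3.563
v -2.621 -0.028 -3.056
v -2.339 -0.331 -3.369
v -1.553 0.796 -2.889
v -1.271 0.494 -3.203
v -1.822 0.006 -2.798
v -2.869 0.426 -3.717
v -2.587 0.124 -4.031
v -1.801 1.251 -3.551
v -1.519 0.948 -3.864
v -2.318 0.914 -4.122
v -1.447 0.459 -4.023
v -2.107 -0.05 -4.126
v -2.246 0.425 -4.281
v -1.838 0.74 -4.217
v -1.294 0.178 -3.614
v -1.954 -0.331 -3.717
v -1.845 -0.31 -3.21
v -1.437 0.005 -3.146
v -1.613 -0.03 -3.967
v -2.186 1.251 -3.203
v -2.846 0.742 -3.306
v -2.703 0.915 -3.774
v -2.295 1.23 -3.71
v -2.033 0.97 -2.794
v -2.693 0.461 -2.897
v -2.302 0.18 -2.703
v -1.894 0.495 -2.639
v -2.527 0.95 -2.953
f 2 1 4
f 2 4 3
f 4 1 5
f 4 5 3
f 5 1 6
f 5 6 3
f 6 1 7
f 6 7 3
f 7 1 8
f 7 8 3
f 8 1 9
f 8 9 3
f 9 1 10
f 9 10 3
f 10 1 11
f 10 11 3
f 11 1 2
f 11 2 3
f 13 15 12
f 16 13 12
f 12 15 14
f 14 16 12
f 13 19 15
f 17 13 16
f 17 19 13
f 15 19 14
f 18 16 14
f 14 19 18
f 18 17 16
f 19 17 18
f 21 20 23
f 21 23 22
f 23 20 24
f 23 24 22
f 24 20 25
f 24 25 22
f 25 20 26
f 25 26 22
f 26 20 27
f 26 27 22
f 27 20 28
f 27 28 22
f 28 20 29
f 28 29 22
f 29 20 30
f 29 30 22
f 30 20 31
f 30 31 22
f 31 20 32
f 31 32 22
f 32 20 33
f 32 33 22
f 33 20 34
f 33 34 22
f 34 20 35
f 34 35 22
f 35 20 36
f 35 36 22
f 36 20 37
f 36 37 22
f 37 20 21
f 37 21 22
f 38 75 54
f 75 49 78
f 54 78 43
f 75 78 54
f 38 54 50
f 54 43 55
f 50 55 39
f 54 55 50
f 38 50 59
f 50 39 60
f 59 60 45
f 50 60 59
f 38 59 71
f 59 45 74
f 71 74 48
f 59 74 71
f 38 71 75
f 71 48 79
f 75 79 49
f 71 79 75
f 39 55 66
f 55 43 69
f 66 69 47
f 55 69 66
f 43 78 56
f 78 49 77
f 56 77 42
f 78 77 56
f 49 79 76
f 79 48 72
f 76 72 40
f 79 72 76
f 48 74 73
f 74 45 61
f 73 61 44
f 74 61 73
f 45 60 65
f 60 39 62
f 65 62 46
f 60 62 65
f 41 67 53
f 67 47 68
f 53 68 42
f 67 68 53
f 41 53 51
f 53 42 52
f 51 52 40
f 53 52 51
f 41 51 58
f 51 40 57
f 58 57 44
f 51 57 58
f 41 58 63
f 58 44 64
f 63 64 46
f 58 64 63
f 41 63 67
f 63 46 70
f 67 70 47
f 63 70 67
f 42 68 56
f 68 47 69
f 56 69 43
f 68 69 56
f 40 52 76
f 52 42 77
f 76 77 49
f 52 77 76
f 44 57 73
f 57 40 72
f 73 72 48
f 57 72 73
f 46 64 65
f 64 44 61
f 65 61 45
f 64 61 65
f 47 70 66
f 70 46 62
f 66 62 39
f 70 62 66



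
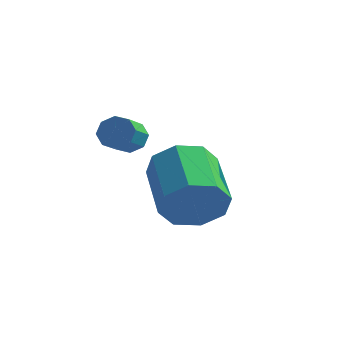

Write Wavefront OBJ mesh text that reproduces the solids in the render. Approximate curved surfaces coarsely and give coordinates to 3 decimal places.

v -0.952 1.697 -3.859
v -0.299 1.761 -3.014
v -1.516 3.347 -2.195
v -2.168 3.283 -3.041
v -0.068 2.254 -3.626
v -1.285 3.84 -2.807
v -0.355 2.421 -4.375
v -1.572 4.007 -3.556
v -0.992 2.163 -4.822
v -2.208 3.749 -4.003
v -1.604 1.633 -4.705
v -2.821 3.219 -3.886
v -1.835 1.14 -4.093
v -3.052 2.726 -3.274
v -1.548 0.973 -3.344
v -2.765 2.559 -2.525
v -0.912 1.231 -2.897
v -2.128 2.817 -2.078
v -2.44 0.594 -1.08
v -2.16 0.85 -0.641
v -2.081 -0.058 -0.161
v -2.36 -0.314 -0.6
v -2.6 0.843 -0.581
v -2.521 -0.065 -0.102
v -2.946 0.69 -0.814
v -2.867 -0.218 -0.334
v -2.995 0.481 -1.202
v -2.916 -0.427 -0.722
v -2.719 0.338 -1.519
v -2.64 -0.57 -1.039
v -2.279 0.345 -1.578
v -2.2 -0.563 -1.099
v -1.933 0.498 -1.346
v -1.854 -0.41 -0.866
v -1.884 0.707 -0.958
v -1.805 -0.201 -0.478
f 2 1 5
f 2 5 3
f 3 5 6
f 3 6 4
f 5 1 7
f 5 7 6
f 6 7 8
f 6 8 4
f 7 1 9
f 7 9 8
f 8 9 10
f 8 10 4
f 9 1 11
f 9 11 10
f 10 11 12
f 10 12 4
f 11 1 13
f 11 13 12
f 12 13 14
f 12 14 4
f 13 1 15
f 13 15 14
f 14 15 16
f 14 16 4
f 15 1 17
f 15 17 16
f 16 17 18
f 16 18 4
f 17 1 2
f 17 2 18
f 18 2 3
f 18 3 4
f 20 19 23
f 20 23 21
f 21 23 24
f 21 24 22
f 23 19 25
f 23 25 24
f 24 25 26
f 24 26 22
f 25 19 27
f 25 27 26
f 26 27 28
f 26 28 22
f 27 19 29
f 27 29 28
f 28 29 30
f 28 30 22
f 29 19 31
f 29 31 30
f 30 31 32
f 30 32 22
f 31 19 33
f 31 33 32
f 32 33 34
f 32 34 22
f 33 19 35
f 33 35 34
f 34 35 36
f 34 36 22
f 35 19 20
f 35 20 36
f 36 20 21
f 36 21 22



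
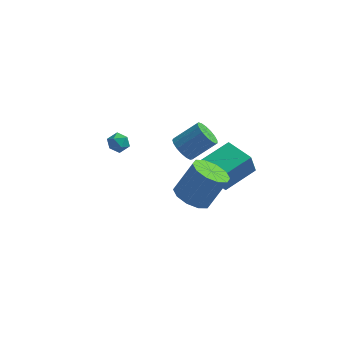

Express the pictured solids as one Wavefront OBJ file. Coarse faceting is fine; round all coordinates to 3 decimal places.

v 2.903 -3.123 -0.823
v 3.547 -2.487 -1.355
v 4.421 -1.961 0.33
v 3.777 -2.597 0.863
v 3.021 -2.146 -1.189
v 3.895 -1.62 0.496
v 2.449 -2.178 -0.882
v 3.324 -1.652 0.803
v 2.051 -2.571 -0.553
v 2.926 -2.045 1.132
v 1.979 -3.175 -0.327
v 2.853 -2.649 1.358
v 2.259 -3.759 -0.29
v 3.133 -3.233 1.395
v 2.785 -4.1 -0.456
v 3.659 -3.574 1.229
v 3.356 -4.068 -0.763
v 4.231 -3.542 0.922
v 3.754 -3.675 -1.092
v 4.629 -3.149 0.593
v 3.827 -3.071 -1.318
v 4.701 -2.545 0.367
v 2.622 2.954 -4.741
v 2.374 2.765 -3.499
v 4.013 4.444 -4.236
v 3.765 4.255 -2.994
v 3.975 1.665 -4.666
v 3.727 1.476 -3.424
v 5.366 3.155 -4.161
v 5.118 2.966 -2.919
v -2.178 1.257 -0.884
v -1.698 1.568 -0.551
v -1.442 0.792 -1.509
v -0.962 1.103 -1.176
v -1.312 0.625 -0.881
v -1.767 0.912 -0.495
v -1.373 1.448 -1.565
v -1.828 1.735 -1.179
v -1.2 1.687 -0.972
v -1.163 1.178 -0.549
v -1.977 1.182 -1.511
v -1.94 0.673 -1.088
v 1.688 1.695 -1.569
v 2.247 1.417 -2.085
v 3.47 1.947 -1.047
v 2.912 2.225 -0.531
v 2.187 1.782 -2.201
v 3.411 2.312 -1.163
v 2.013 2.127 -2.172
v 3.236 2.657 -1.134
v 1.765 2.373 -2.005
v 2.988 2.903 -0.967
v 1.499 2.464 -1.738
v 2.722 2.994 -0.7
v 1.276 2.379 -1.433
v 2.499 2.909 -0.394
v 1.148 2.137 -1.158
v 2.371 2.667 -0.12
v 1.144 1.793 -0.978
v 2.367 2.324 0.061
v 1.264 1.428 -0.933
v 2.488 1.958 0.105
v 1.482 1.123 -1.034
v 2.705 1.653 0.004
v 1.747 0.95 -1.257
v 2.97 1.48 -0.219
v 1.998 0.947 -1.552
v 3.222 1.477 -0.514
v 2.179 1.115 -1.851
v 3.402 1.646 -0.813
f 2 1 5
f 2 5 3
f 3 5 6
f 3 6 4
f 5 1 7
f 5 7 6
f 6 7 8
f 6 8 4
f 7 1 9
f 7 9 8
f 8 9 10
f 8 10 4
f 9 1 11
f 9 11 10
f 10 11 12
f 10 12 4
f 11 1 13
f 11 13 12
f 12 13 14
f 12 14 4
f 13 1 15
f 13 15 14
f 14 15 16
f 14 16 4
f 15 1 17
f 15 17 16
f 16 17 18
f 16 18 4
f 17 1 19
f 17 19 18
f 18 19 20
f 18 20 4
f 19 1 21
f 19 21 20
f 20 21 22
f 20 22 4
f 21 1 2
f 21 2 22
f 22 2 3
f 22 3 4
f 24 26 23
f 27 24 23
f 23 26 25
f 25 27 23
f 24 30 26
f 28 24 27
f 28 30 24
f 26 30 25
f 29 27 25
f 25 30 29
f 29 28 27
f 30 28 29
f 31 42 36
f 31 36 32
f 31 32 38
f 31 38 41
f 31 41 42
f 32 36 40
f 36 42 35
f 42 41 33
f 41 38 37
f 38 32 39
f 34 40 35
f 34 35 33
f 34 33 37
f 34 37 39
f 34 39 40
f 35 40 36
f 33 35 42
f 37 33 41
f 39 37 38
f 40 39 32
f 44 43 47
f 44 47 45
f 45 47 48
f 45 48 46
f 47 43 49
f 47 49 48
f 48 49 50
f 48 50 46
f 49 43 51
f 49 51 50
f 50 51 52
f 50 52 46
f 51 43 53
f 51 53 52
f 52 53 54
f 52 54 46
f 53 43 55
f 53 55 54
f 54 55 56
f 54 56 46
f 55 43 57
f 55 57 56
f 56 57 58
f 56 58 46
f 57 43 59
f 57 59 58
f 58 59 60
f 58 60 46
f 59 43 61
f 59 61 60
f 60 61 62
f 60 62 46
f 61 43 63
f 61 63 62
f 62 63 64
f 62 64 46
f 63 43 65
f 63 65 64
f 64 65 66
f 64 66 46
f 65 43 67
f 65 67 66
f 66 67 68
f 66 68 46
f 67 43 69
f 67 69 68
f 68 69 70
f 68 70 46
f 69 43 44
f 69 44 70
f 70 44 45
f 70 45 46



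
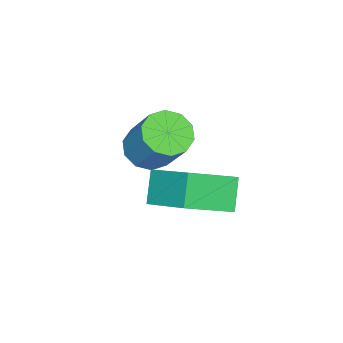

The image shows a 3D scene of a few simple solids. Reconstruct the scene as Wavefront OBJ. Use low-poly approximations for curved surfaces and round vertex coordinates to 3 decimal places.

v -3.523 -0.265 -1.337
v -2.935 -0.585 -1.312
v -2.568 0.185 -0.078
v -3.157 0.505 -0.103
v -2.885 -0.243 -1.54
v -2.519 0.527 -0.307
v -3.079 0.09 -1.691
v -2.713 0.861 -0.457
v -3.443 0.288 -1.706
v -3.076 1.058 -0.472
v -3.837 0.274 -1.58
v -3.47 1.045 -0.347
v -4.112 0.055 -1.362
v -3.745 0.825 -0.128
v -4.161 -0.287 -1.133
v -3.795 0.483 0.1
v -3.967 -0.621 -0.983
v -3.601 0.15 0.251
v -3.604 -0.818 -0.968
v -3.237 -0.048 0.266
v -3.21 -0.805 -1.093
v -2.843 -0.034 0.14
v -2.806 1.607 -0.852
v -2.413 2.825 -0.032
v -2.202 1.858 -1.514
v -1.809 3.076 -0.694
v -1.811 0.864 -0.226
v -1.418 2.082 0.594
v -1.207 1.115 -0.888
v -0.814 2.333 -0.068
f 2 1 5
f 2 5 3
f 3 5 6
f 3 6 4
f 5 1 7
f 5 7 6
f 6 7 8
f 6 8 4
f 7 1 9
f 7 9 8
f 8 9 10
f 8 10 4
f 9 1 11
f 9 11 10
f 10 11 12
f 10 12 4
f 11 1 13
f 11 13 12
f 12 13 14
f 12 14 4
f 13 1 15
f 13 15 14
f 14 15 16
f 14 16 4
f 15 1 17
f 15 17 16
f 16 17 18
f 16 18 4
f 17 1 19
f 17 19 18
f 18 19 20
f 18 20 4
f 19 1 21
f 19 21 20
f 20 21 22
f 20 22 4
f 21 1 2
f 21 2 22
f 22 2 3
f 22 3 4
f 24 26 23
f 27 24 23
f 23 26 25
f 25 27 23
f 24 30 26
f 28 24 27
f 28 30 24
f 26 30 25
f 29 27 25
f 25 30 29
f 29 28 27
f 30 28 29



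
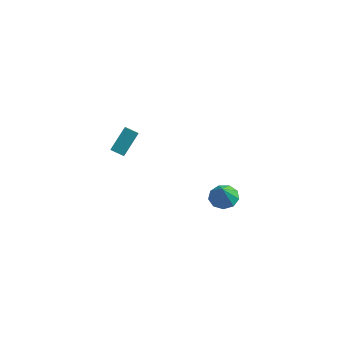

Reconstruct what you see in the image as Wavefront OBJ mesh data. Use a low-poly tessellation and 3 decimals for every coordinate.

v 1.279 2.469 -4.271
v 2.219 2.446 -4.248
v 1.241 2.091 -3.069
v 2.009 3.027 -4.071
v 1.458 3.348 -3.988
v 0.823 3.257 -4.037
v 0.402 2.798 -4.195
v 0.391 2.185 -4.389
v 0.796 1.705 -4.527
v 1.427 1.583 -4.545
v 1.989 1.875 -4.435
v -4.354 -2.389 4.118
v -3.794 -1.22 5.171
v -4.616 -1.183 2.92
v -4.056 -0.014 3.973
v -3.564 -2.506 3.827
v -3.004 -1.337 4.88
v -3.826 -1.3 2.629
v -3.266 -0.131 3.682
f 2 1 4
f 2 4 3
f 4 1 5
f 4 5 3
f 5 1 6
f 5 6 3
f 6 1 7
f 6 7 3
f 7 1 8
f 7 8 3
f 8 1 9
f 8 9 3
f 9 1 10
f 9 10 3
f 10 1 11
f 10 11 3
f 11 1 2
f 11 2 3
f 13 15 12
f 16 13 12
f 12 15 14
f 14 16 12
f 13 19 15
f 17 13 16
f 17 19 13
f 15 19 14
f 18 16 14
f 14 19 18
f 18 17 16
f 19 17 18



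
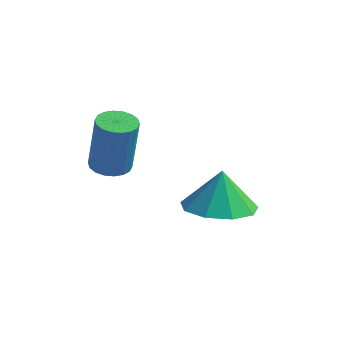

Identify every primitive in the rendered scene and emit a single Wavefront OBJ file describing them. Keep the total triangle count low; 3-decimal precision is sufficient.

v 0.912 2.379 2.411
v 1.323 2.095 2.387
v 1.478 2.196 3.845
v 1.068 2.481 3.869
v 1.404 2.301 2.364
v 1.559 2.402 3.822
v 1.388 2.522 2.35
v 1.543 2.624 3.809
v 1.277 2.716 2.349
v 1.433 2.817 3.807
v 1.095 2.842 2.359
v 1.25 2.943 3.818
v 0.876 2.877 2.38
v 1.031 2.978 3.839
v 0.664 2.814 2.407
v 0.82 2.915 3.865
v 0.502 2.664 2.435
v 0.657 2.765 3.893
v 0.421 2.458 2.458
v 0.576 2.559 3.916
v 0.437 2.236 2.471
v 0.592 2.338 3.93
v 0.547 2.043 2.473
v 0.703 2.144 3.931
v 0.73 1.917 2.462
v 0.885 2.018 3.921
v 0.949 1.882 2.441
v 1.104 1.983 3.9
v 1.16 1.945 2.415
v 1.316 2.046 3.873
v 3.102 3.669 0.422
v 3.989 3.454 0.537
v 3.058 4.031 1.438
v 3.937 4.044 0.325
v 3.494 4.458 0.157
v 2.868 4.503 0.114
v 2.351 4.158 0.214
v 2.186 3.584 0.412
v 2.45 3.049 0.614
v 3.019 2.805 0.726
v 3.627 2.964 0.696
f 2 1 5
f 2 5 3
f 3 5 6
f 3 6 4
f 5 1 7
f 5 7 6
f 6 7 8
f 6 8 4
f 7 1 9
f 7 9 8
f 8 9 10
f 8 10 4
f 9 1 11
f 9 11 10
f 10 11 12
f 10 12 4
f 11 1 13
f 11 13 12
f 12 13 14
f 12 14 4
f 13 1 15
f 13 15 14
f 14 15 16
f 14 16 4
f 15 1 17
f 15 17 16
f 16 17 18
f 16 18 4
f 17 1 19
f 17 19 18
f 18 19 20
f 18 20 4
f 19 1 21
f 19 21 20
f 20 21 22
f 20 22 4
f 21 1 23
f 21 23 22
f 22 23 24
f 22 24 4
f 23 1 25
f 23 25 24
f 24 25 26
f 24 26 4
f 25 1 27
f 25 27 26
f 26 27 28
f 26 28 4
f 27 1 29
f 27 29 28
f 28 29 30
f 28 30 4
f 29 1 2
f 29 2 30
f 30 2 3
f 30 3 4
f 32 31 34
f 32 34 33
f 34 31 35
f 34 35 33
f 35 31 36
f 35 36 33
f 36 31 37
f 36 37 33
f 37 31 38
f 37 38 33
f 38 31 39
f 38 39 33
f 39 31 40
f 39 40 33
f 40 31 41
f 40 41 33
f 41 31 32
f 41 32 33



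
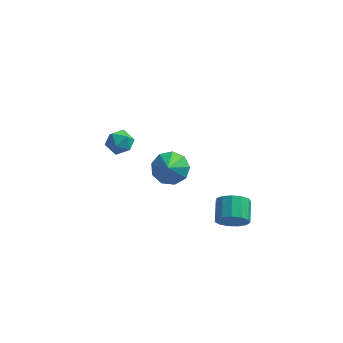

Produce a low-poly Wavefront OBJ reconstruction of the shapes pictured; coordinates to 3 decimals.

v -4.182 3.818 -2.775
v -3.438 3.971 -2.367
v -3.622 2.689 -3.373
v -2.878 2.842 -2.965
v -3.571 2.59 -2.518
v -3.917 3.288 -2.148
v -3.143 3.372 -3.592
v -3.489 4.07 -3.222
v -2.796 3.695 -2.871
v -3.06 3.212 -2.208
v -4 3.448 -3.532
v -4.264 2.965 -2.869
v -0.042 -0.823 -0.463
v 0.829 -1.147 -0.832
v 0.022 -1.817 0.563
v 0.939 -0.659 -0.366
v 0.59 -0.247 0.055
v -0.055 -0.105 0.233
v -0.694 -0.299 0.086
v -1.028 -0.738 -0.318
v -0.901 -1.217 -0.79
v -0.373 -1.511 -1.109
v 0.311 -1.484 -1.125
v 3.481 -2.976 -2.152
v 3.957 -3.245 -1.45
v 3.814 -2.073 -0.905
v 3.339 -1.804 -1.608
v 4.284 -3.053 -1.777
v 4.142 -1.881 -1.232
v 4.357 -2.836 -2.224
v 4.215 -1.665 -1.679
v 4.152 -2.664 -2.647
v 4.01 -1.492 -2.102
v 3.734 -2.591 -2.914
v 3.591 -1.419 -2.369
v 3.235 -2.64 -2.939
v 3.093 -1.468 -2.394
v 2.815 -2.796 -2.714
v 2.673 -1.624 -2.169
v 2.606 -3.008 -2.311
v 2.464 -1.837 -1.766
v 2.675 -3.211 -1.858
v 2.533 -2.039 -1.313
v 3 -3.339 -1.498
v 2.858 -2.167 -0.953
v 3.478 -3.351 -1.346
v 3.335 -2.18 -0.801
f 1 12 6
f 1 6 2
f 1 2 8
f 1 8 11
f 1 11 12
f 2 6 10
f 6 12 5
f 12 11 3
f 11 8 7
f 8 2 9
f 4 10 5
f 4 5 3
f 4 3 7
f 4 7 9
f 4 9 10
f 5 10 6
f 3 5 12
f 7 3 11
f 9 7 8
f 10 9 2
f 14 13 16
f 14 16 15
f 16 13 17
f 16 17 15
f 17 13 18
f 17 18 15
f 18 13 19
f 18 19 15
f 19 13 20
f 19 20 15
f 20 13 21
f 20 21 15
f 21 13 22
f 21 22 15
f 22 13 23
f 22 23 15
f 23 13 14
f 23 14 15
f 25 24 28
f 25 28 26
f 26 28 29
f 26 29 27
f 28 24 30
f 28 30 29
f 29 30 31
f 29 31 27
f 30 24 32
f 30 32 31
f 31 32 33
f 31 33 27
f 32 24 34
f 32 34 33
f 33 34 35
f 33 35 27
f 34 24 36
f 34 36 35
f 35 36 37
f 35 37 27
f 36 24 38
f 36 38 37
f 37 38 39
f 37 39 27
f 38 24 40
f 38 40 39
f 39 40 41
f 39 41 27
f 40 24 42
f 40 42 41
f 41 42 43
f 41 43 27
f 42 24 44
f 42 44 43
f 43 44 45
f 43 45 27
f 44 24 46
f 44 46 45
f 45 46 47
f 45 47 27
f 46 24 25
f 46 25 47
f 47 25 26
f 47 26 27



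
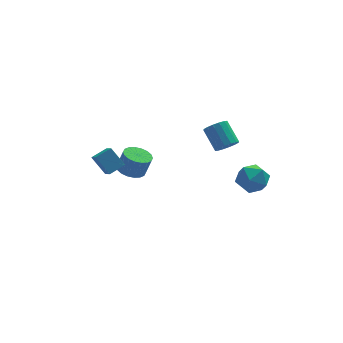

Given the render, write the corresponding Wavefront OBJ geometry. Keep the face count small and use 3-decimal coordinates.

v 3.397 1.142 2.889
v 4.119 1.373 2.95
v 3.664 2.509 4.013
v 2.943 2.278 3.951
v 3.968 1.587 2.657
v 3.513 2.723 3.719
v 3.664 1.682 2.426
v 3.21 2.818 3.488
v 3.289 1.632 2.318
v 2.834 2.768 3.38
v 2.943 1.451 2.364
v 2.488 2.587 3.426
v 2.718 1.187 2.55
v 2.264 2.323 3.612
v 2.676 0.911 2.827
v 2.221 2.047 3.89
v 2.827 0.697 3.121
v 2.372 1.833 4.183
v 3.13 0.602 3.352
v 2.676 1.738 4.414
v 3.506 0.652 3.46
v 3.051 1.788 4.522
v 3.852 0.833 3.414
v 3.397 1.969 4.476
v 4.076 1.097 3.228
v 3.622 2.233 4.29
v -1.815 3.273 0.048
v -0.976 3.105 -0.229
v -0.565 3.039 1.055
v -1.405 3.207 1.332
v -0.984 3.504 -0.206
v -0.573 3.438 1.078
v -1.156 3.858 -0.133
v -0.745 3.792 1.151
v -1.459 4.096 -0.024
v -1.048 4.03 1.26
v -1.833 4.171 0.099
v -1.422 4.105 1.384
v -2.203 4.068 0.213
v -1.792 4.002 1.497
v -2.496 3.808 0.293
v -2.086 3.742 1.577
v -2.655 3.441 0.325
v -2.244 3.375 1.609
v -2.647 3.042 0.302
v -2.236 2.976 1.586
v -2.475 2.688 0.229
v -2.064 2.622 1.513
v -2.172 2.45 0.12
v -1.761 2.384 1.404
v -1.798 2.375 -0.004
v -1.387 2.309 1.281
v -1.428 2.478 -0.117
v -1.017 2.412 1.167
v -1.134 2.738 -0.197
v -0.724 2.672 1.087
v 2.958 -2.832 2.818
v 3.484 -2.44 1.956
v 4.476 -2.96 3.684
v 5.002 -2.568 2.822
v 4.344 -1.925 3.393
v 3.405 -1.846 2.858
v 4.555 -3.554 2.782
v 3.616 -3.475 2.247
v 4.47 -2.886 1.933
v 4.34 -1.88 2.311
v 3.62 -3.52 3.329
v 3.49 -2.514 3.707
v -3.655 -0.675 2.808
v -4.325 -0.055 3.856
v -3.783 0.141 2.244
v -4.452 0.761 3.292
v -2.728 -0.281 3.168
v -3.397 0.339 4.216
v -2.855 0.535 2.604
v -3.525 1.155 3.652
f 2 1 5
f 2 5 3
f 3 5 6
f 3 6 4
f 5 1 7
f 5 7 6
f 6 7 8
f 6 8 4
f 7 1 9
f 7 9 8
f 8 9 10
f 8 10 4
f 9 1 11
f 9 11 10
f 10 11 12
f 10 12 4
f 11 1 13
f 11 13 12
f 12 13 14
f 12 14 4
f 13 1 15
f 13 15 14
f 14 15 16
f 14 16 4
f 15 1 17
f 15 17 16
f 16 17 18
f 16 18 4
f 17 1 19
f 17 19 18
f 18 19 20
f 18 20 4
f 19 1 21
f 19 21 20
f 20 21 22
f 20 22 4
f 21 1 23
f 21 23 22
f 22 23 24
f 22 24 4
f 23 1 25
f 23 25 24
f 24 25 26
f 24 26 4
f 25 1 2
f 25 2 26
f 26 2 3
f 26 3 4
f 28 27 31
f 28 31 29
f 29 31 32
f 29 32 30
f 31 27 33
f 31 33 32
f 32 33 34
f 32 34 30
f 33 27 35
f 33 35 34
f 34 35 36
f 34 36 30
f 35 27 37
f 35 37 36
f 36 37 38
f 36 38 30
f 37 27 39
f 37 39 38
f 38 39 40
f 38 40 30
f 39 27 41
f 39 41 40
f 40 41 42
f 40 42 30
f 41 27 43
f 41 43 42
f 42 43 44
f 42 44 30
f 43 27 45
f 43 45 44
f 44 45 46
f 44 46 30
f 45 27 47
f 45 47 46
f 46 47 48
f 46 48 30
f 47 27 49
f 47 49 48
f 48 49 50
f 48 50 30
f 49 27 51
f 49 51 50
f 50 51 52
f 50 52 30
f 51 27 53
f 51 53 52
f 52 53 54
f 52 54 30
f 53 27 55
f 53 55 54
f 54 55 56
f 54 56 30
f 55 27 28
f 55 28 56
f 56 28 29
f 56 29 30
f 57 68 62
f 57 62 58
f 57 58 64
f 57 64 67
f 57 67 68
f 58 62 66
f 62 68 61
f 68 67 59
f 67 64 63
f 64 58 65
f 60 66 61
f 60 61 59
f 60 59 63
f 60 63 65
f 60 65 66
f 61 66 62
f 59 61 68
f 63 59 67
f 65 63 64
f 66 65 58
f 70 72 69
f 73 70 69
f 69 72 71
f 71 73 69
f 70 76 72
f 74 70 73
f 74 76 70
f 72 76 71
f 75 73 71
f 71 76 75
f 75 74 73
f 76 74 75



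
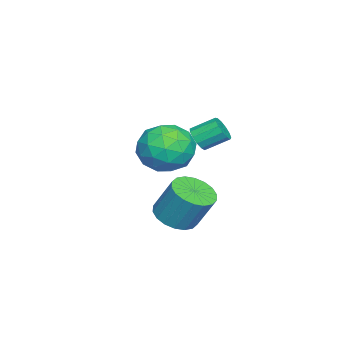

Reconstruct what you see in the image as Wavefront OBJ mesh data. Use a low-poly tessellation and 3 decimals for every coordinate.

v -1.997 2.413 -1.944
v -1.453 2.534 -1.894
v -1.698 3.408 -1.346
v -2.243 3.287 -1.396
v -1.551 2.674 -2.159
v -1.796 3.547 -1.611
v -1.791 2.73 -2.357
v -2.036 3.604 -1.809
v -2.096 2.686 -2.423
v -2.341 3.56 -1.875
v -2.37 2.555 -2.337
v -2.615 3.429 -1.789
v -2.526 2.38 -2.127
v -2.771 3.253 -1.579
v -2.514 2.214 -1.858
v -2.759 3.088 -1.31
v -2.338 2.112 -1.617
v -2.583 2.986 -1.069
v -2.054 2.106 -1.479
v -2.299 2.979 -0.931
v -1.752 2.197 -1.489
v -1.997 3.071 -0.941
v -1.528 2.357 -1.644
v -1.773 3.23 -1.096
v -2.78 1.688 -3.595
v -1.731 1.96 -3.133
v -2.989 0.3 -2.307
v -1.94 0.572 -1.845
v -2.845 1.316 -1.728
v -2.716 2.174 -2.524
v -2.004 0.086 -2.916
v -1.875 0.944 -3.712
v -1.252 0.969 -2.713
v -1.771 1.729 -1.979
v -2.949 0.531 -3.461
v -3.468 1.291 -2.727
v -2.237 1.946 -3.477
v -2.483 0.314 -1.963
v -3.015 0.752 -1.894
v -2.398 0.911 -1.622
v -2.816 2.072 -3.119
v -2.2 2.231 -2.848
v -2.854 1.853 -2.022
v -2.52 0.029 -2.592
v -1.904 0.188 -2.321
v -2.322 1.349 -3.818
v -1.705 1.508 -3.546
v -1.866 0.407 -3.418
v -1.339 1.523 -2.959
v -1.462 0.707 -2.202
v -1.499 0.422 -2.831
v -1.423 0.926 -3.299
v -1.644 1.97 -2.528
v -1.767 1.154 -1.77
v -2.299 1.592 -1.701
v -2.223 2.096 -2.169
v -1.363 1.388 -2.281
v -2.953 1.106 -3.67
v -3.076 0.29 -2.912
v -2.497 0.164 -3.271
v -2.421 0.668 -3.739
v -3.258 1.553 -3.238
v -3.381 0.737 -2.481
v -3.297 1.334 -2.141
v -3.221 1.838 -2.609
v -3.357 0.872 -3.159
v 1.406 2.559 -4.08
v 2.214 2.764 -4.29
v 2.383 3.487 -2.929
v 1.574 3.281 -2.72
v 2.013 3.062 -4.423
v 2.182 3.784 -3.062
v 1.692 3.26 -4.488
v 1.861 3.982 -3.127
v 1.314 3.319 -4.473
v 1.483 4.041 -3.112
v 0.955 3.227 -4.379
v 1.123 3.95 -3.019
v 0.684 3.003 -4.227
v 0.853 3.726 -2.866
v 0.557 2.691 -4.046
v 0.725 3.414 -2.685
v 0.597 2.353 -3.871
v 0.766 3.076 -2.51
v 0.798 2.056 -3.738
v 0.967 2.778 -2.377
v 1.119 1.858 -3.673
v 1.288 2.58 -2.312
v 1.497 1.799 -3.688
v 1.666 2.521 -2.327
v 1.857 1.89 -3.781
v 2.025 2.613 -2.421
v 2.127 2.114 -3.934
v 2.296 2.837 -2.573
v 2.255 2.426 -4.115
v 2.423 3.149 -2.754
f 2 1 5
f 2 5 3
f 3 5 6
f 3 6 4
f 5 1 7
f 5 7 6
f 6 7 8
f 6 8 4
f 7 1 9
f 7 9 8
f 8 9 10
f 8 10 4
f 9 1 11
f 9 11 10
f 10 11 12
f 10 12 4
f 11 1 13
f 11 13 12
f 12 13 14
f 12 14 4
f 13 1 15
f 13 15 14
f 14 15 16
f 14 16 4
f 15 1 17
f 15 17 16
f 16 17 18
f 16 18 4
f 17 1 19
f 17 19 18
f 18 19 20
f 18 20 4
f 19 1 21
f 19 21 20
f 20 21 22
f 20 22 4
f 21 1 23
f 21 23 22
f 22 23 24
f 22 24 4
f 23 1 2
f 23 2 24
f 24 2 3
f 24 3 4
f 25 62 41
f 62 36 65
f 41 65 30
f 62 65 41
f 25 41 37
f 41 30 42
f 37 42 26
f 41 42 37
f 25 37 46
f 37 26 47
f 46 47 32
f 37 47 46
f 25 46 58
f 46 32 61
f 58 61 35
f 46 61 58
f 25 58 62
f 58 35 66
f 62 66 36
f 58 66 62
f 26 42 53
f 42 30 56
f 53 56 34
f 42 56 53
f 30 65 43
f 65 36 64
f 43 64 29
f 65 64 43
f 36 66 63
f 66 35 59
f 63 59 27
f 66 59 63
f 35 61 60
f 61 32 48
f 60 48 31
f 61 48 60
f 32 47 52
f 47 26 49
f 52 49 33
f 47 49 52
f 28 54 40
f 54 34 55
f 40 55 29
f 54 55 40
f 28 40 38
f 40 29 39
f 38 39 27
f 40 39 38
f 28 38 45
f 38 27 44
f 45 44 31
f 38 44 45
f 28 45 50
f 45 31 51
f 50 51 33
f 45 51 50
f 28 50 54
f 50 33 57
f 54 57 34
f 50 57 54
f 29 55 43
f 55 34 56
f 43 56 30
f 55 56 43
f 27 39 63
f 39 29 64
f 63 64 36
f 39 64 63
f 31 44 60
f 44 27 59
f 60 59 35
f 44 59 60
f 33 51 52
f 51 31 48
f 52 48 32
f 51 48 52
f 34 57 53
f 57 33 49
f 53 49 26
f 57 49 53
f 68 67 71
f 68 71 69
f 69 71 72
f 69 72 70
f 71 67 73
f 71 73 72
f 72 73 74
f 72 74 70
f 73 67 75
f 73 75 74
f 74 75 76
f 74 76 70
f 75 67 77
f 75 77 76
f 76 77 78
f 76 78 70
f 77 67 79
f 77 79 78
f 78 79 80
f 78 80 70
f 79 67 81
f 79 81 80
f 80 81 82
f 80 82 70
f 81 67 83
f 81 83 82
f 82 83 84
f 82 84 70
f 83 67 85
f 83 85 84
f 84 85 86
f 84 86 70
f 85 67 87
f 85 87 86
f 86 87 88
f 86 88 70
f 87 67 89
f 87 89 88
f 88 89 90
f 88 90 70
f 89 67 91
f 89 91 90
f 90 91 92
f 90 92 70
f 91 67 93
f 91 93 92
f 92 93 94
f 92 94 70
f 93 67 95
f 93 95 94
f 94 95 96
f 94 96 70
f 95 67 68
f 95 68 96
f 96 68 69
f 96 69 70



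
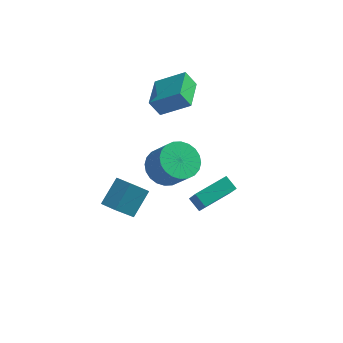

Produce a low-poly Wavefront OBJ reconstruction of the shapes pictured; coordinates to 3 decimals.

v -0.905 1.338 -2.8
v -0.353 0.287 -1.278
v 0.328 2.663 -2.333
v 0.881 1.612 -0.811
v -0.301 0.948 -3.289
v 0.252 -0.103 -1.767
v 0.933 2.273 -2.822
v 1.485 1.222 -1.3
v -2.02 0.991 -0.183
v -1.237 0.649 -0.876
v -0.336 0.067 0.431
v -1.12 0.409 1.123
v -1.105 1.047 -0.79
v -0.204 0.466 0.517
v -1.111 1.438 -0.611
v -0.21 0.856 0.695
v -1.256 1.76 -0.368
v -0.355 1.179 0.938
v -1.518 1.965 -0.096
v -0.617 1.384 1.21
v -1.856 2.022 0.162
v -0.955 1.441 1.469
v -2.219 1.922 0.368
v -1.318 1.34 1.674
v -2.552 1.68 0.49
v -1.651 1.098 1.796
v -2.804 1.333 0.509
v -1.903 0.751 1.816
v -2.936 0.934 0.423
v -2.035 0.353 1.73
v -2.93 0.544 0.245
v -2.029 -0.038 1.551
v -2.785 0.221 0.002
v -1.884 -0.36 1.308
v -2.523 0.016 -0.27
v -1.622 -0.565 1.036
v -2.185 -0.041 -0.529
v -1.284 -0.622 0.778
v -1.822 0.06 -0.734
v -0.921 -0.522 0.572
v -1.489 0.302 -0.856
v -0.588 -0.28 0.45
v -3.4 -2.227 -0.917
v -4.061 -3.12 0.383
v -2.952 -1.076 0.101
v -3.613 -1.97 1.401
v -2.627 -2.63 -0.801
v -3.288 -3.524 0.499
v -2.179 -1.48 0.217
v -2.84 -2.373 1.517
v -3.066 1.948 3.743
v -1.561 2.068 4.686
v -3.24 3.779 3.787
v -1.735 3.9 4.73
v -2.525 2.02 2.87
v -1.02 2.141 3.813
v -2.699 3.852 2.914
v -1.194 3.972 3.857
f 2 4 1
f 5 2 1
f 1 4 3
f 3 5 1
f 2 8 4
f 6 2 5
f 6 8 2
f 4 8 3
f 7 5 3
f 3 8 7
f 7 6 5
f 8 6 7
f 10 9 13
f 10 13 11
f 11 13 14
f 11 14 12
f 13 9 15
f 13 15 14
f 14 15 16
f 14 16 12
f 15 9 17
f 15 17 16
f 16 17 18
f 16 18 12
f 17 9 19
f 17 19 18
f 18 19 20
f 18 20 12
f 19 9 21
f 19 21 20
f 20 21 22
f 20 22 12
f 21 9 23
f 21 23 22
f 22 23 24
f 22 24 12
f 23 9 25
f 23 25 24
f 24 25 26
f 24 26 12
f 25 9 27
f 25 27 26
f 26 27 28
f 26 28 12
f 27 9 29
f 27 29 28
f 28 29 30
f 28 30 12
f 29 9 31
f 29 31 30
f 30 31 32
f 30 32 12
f 31 9 33
f 31 33 32
f 32 33 34
f 32 34 12
f 33 9 35
f 33 35 34
f 34 35 36
f 34 36 12
f 35 9 37
f 35 37 36
f 36 37 38
f 36 38 12
f 37 9 39
f 37 39 38
f 38 39 40
f 38 40 12
f 39 9 41
f 39 41 40
f 40 41 42
f 40 42 12
f 41 9 10
f 41 10 42
f 42 10 11
f 42 11 12
f 44 46 43
f 47 44 43
f 43 46 45
f 45 47 43
f 44 50 46
f 48 44 47
f 48 50 44
f 46 50 45
f 49 47 45
f 45 50 49
f 49 48 47
f 50 48 49
f 52 54 51
f 55 52 51
f 51 54 53
f 53 55 51
f 52 58 54
f 56 52 55
f 56 58 52
f 54 58 53
f 57 55 53
f 53 58 57
f 57 56 55
f 58 56 57



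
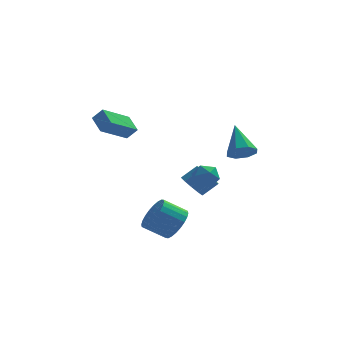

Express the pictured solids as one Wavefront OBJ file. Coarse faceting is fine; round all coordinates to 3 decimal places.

v -0.309 -2.225 -2.374
v 0.264 -2.365 -1.53
v -0.939 -2.415 -0.722
v -1.511 -2.275 -1.566
v 0.24 -1.964 -1.542
v -0.963 -2.014 -0.734
v 0.131 -1.603 -1.681
v -1.072 -1.653 -0.873
v -0.044 -1.336 -1.925
v -1.247 -1.387 -1.117
v -0.26 -1.205 -2.238
v -1.463 -1.255 -1.43
v -0.483 -1.229 -2.571
v -1.686 -1.279 -1.763
v -0.679 -1.405 -2.875
v -1.882 -1.455 -2.067
v -0.819 -1.705 -3.102
v -2.022 -1.755 -2.294
v -0.881 -2.085 -3.218
v -2.084 -2.135 -2.41
v -0.857 -2.486 -3.206
v -2.06 -2.536 -2.398
v -0.748 -2.847 -3.067
v -1.951 -2.897 -2.259
v -0.573 -3.113 -2.823
v -1.776 -3.164 -2.015
v -0.357 -3.245 -2.51
v -1.56 -3.295 -1.702
v -0.134 -3.221 -2.177
v -1.337 -3.271 -1.369
v 0.062 -3.045 -1.873
v -1.141 -3.095 -1.065
v 0.202 -2.745 -1.646
v -1.001 -2.795 -0.838
v 3.207 2.718 0.735
v 3.993 2.557 1.071
v 2.893 4.242 2.205
v 4.01 3.021 0.593
v 3.557 3.308 0.199
v 2.899 3.249 0.119
v 2.421 2.88 0.399
v 2.404 2.416 0.877
v 2.857 2.129 1.271
v 3.515 2.187 1.351
v 1.134 -0.316 0.82
v 1.681 -0.861 1.063
v 0.659 -1.179 -0.043
v 1.206 -1.724 0.2
v 0.603 -1.507 0.695
v 0.897 -0.974 1.228
v 1.443 -1.066 -0.208
v 1.737 -0.533 0.325
v 1.872 -1.324 0.428
v 1.353 -1.597 0.986
v 0.987 -0.443 0.034
v 0.468 -0.716 0.592
v 0.598 3.376 -1.957
v 1.178 3.375 -2.606
v 2.021 3.584 -1.852
v 1.442 3.584 -1.203
v 0.998 3.878 -2.544
v 1.842 4.087 -1.79
v 0.666 4.189 -2.257
v 1.509 4.398 -1.504
v 0.308 4.19 -1.856
v 1.151 4.398 -1.103
v 0.06 3.879 -1.493
v 0.904 4.088 -0.74
v 0.019 3.376 -1.308
v 0.862 3.585 -0.554
v 0.198 2.873 -1.37
v 1.042 3.082 -0.616
v 0.531 2.562 -1.656
v 1.374 2.771 -0.903
v 0.889 2.562 -2.057
v 1.732 2.77 -1.304
v 1.136 2.872 -2.42
v 1.98 3.081 -1.667
v -3.596 0.427 3.748
v -4.045 1.395 4.339
v -4.151 0.554 3.118
v -4.6 1.522 3.708
v -2.26 1.618 2.812
v -2.709 2.586 3.402
v -2.815 1.745 2.181
v -3.264 2.713 2.772
f 2 1 5
f 2 5 3
f 3 5 6
f 3 6 4
f 5 1 7
f 5 7 6
f 6 7 8
f 6 8 4
f 7 1 9
f 7 9 8
f 8 9 10
f 8 10 4
f 9 1 11
f 9 11 10
f 10 11 12
f 10 12 4
f 11 1 13
f 11 13 12
f 12 13 14
f 12 14 4
f 13 1 15
f 13 15 14
f 14 15 16
f 14 16 4
f 15 1 17
f 15 17 16
f 16 17 18
f 16 18 4
f 17 1 19
f 17 19 18
f 18 19 20
f 18 20 4
f 19 1 21
f 19 21 20
f 20 21 22
f 20 22 4
f 21 1 23
f 21 23 22
f 22 23 24
f 22 24 4
f 23 1 25
f 23 25 24
f 24 25 26
f 24 26 4
f 25 1 27
f 25 27 26
f 26 27 28
f 26 28 4
f 27 1 29
f 27 29 28
f 28 29 30
f 28 30 4
f 29 1 31
f 29 31 30
f 30 31 32
f 30 32 4
f 31 1 33
f 31 33 32
f 32 33 34
f 32 34 4
f 33 1 2
f 33 2 34
f 34 2 3
f 34 3 4
f 36 35 38
f 36 38 37
f 38 35 39
f 38 39 37
f 39 35 40
f 39 40 37
f 40 35 41
f 40 41 37
f 41 35 42
f 41 42 37
f 42 35 43
f 42 43 37
f 43 35 44
f 43 44 37
f 44 35 36
f 44 36 37
f 45 56 50
f 45 50 46
f 45 46 52
f 45 52 55
f 45 55 56
f 46 50 54
f 50 56 49
f 56 55 47
f 55 52 51
f 52 46 53
f 48 54 49
f 48 49 47
f 48 47 51
f 48 51 53
f 48 53 54
f 49 54 50
f 47 49 56
f 51 47 55
f 53 51 52
f 54 53 46
f 58 57 61
f 58 61 59
f 59 61 62
f 59 62 60
f 61 57 63
f 61 63 62
f 62 63 64
f 62 64 60
f 63 57 65
f 63 65 64
f 64 65 66
f 64 66 60
f 65 57 67
f 65 67 66
f 66 67 68
f 66 68 60
f 67 57 69
f 67 69 68
f 68 69 70
f 68 70 60
f 69 57 71
f 69 71 70
f 70 71 72
f 70 72 60
f 71 57 73
f 71 73 72
f 72 73 74
f 72 74 60
f 73 57 75
f 73 75 74
f 74 75 76
f 74 76 60
f 75 57 77
f 75 77 76
f 76 77 78
f 76 78 60
f 77 57 58
f 77 58 78
f 78 58 59
f 78 59 60
f 80 82 79
f 83 80 79
f 79 82 81
f 81 83 79
f 80 86 82
f 84 80 83
f 84 86 80
f 82 86 81
f 85 83 81
f 81 86 85
f 85 84 83
f 86 84 85



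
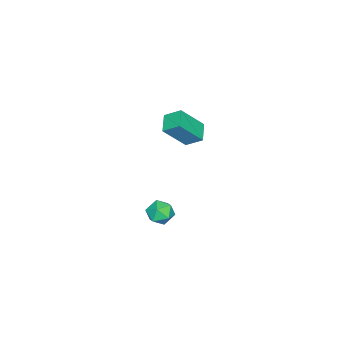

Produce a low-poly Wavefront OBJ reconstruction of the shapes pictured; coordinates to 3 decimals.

v 1.107 -0.129 -3.37
v 1.733 0.382 -2.877
v 2.247 -0.722 -4.203
v 2.873 -0.211 -3.71
v 2.413 -0.925 -3.294
v 1.708 -0.559 -2.779
v 2.272 0.219 -4.301
v 1.567 0.585 -3.786
v 2.452 0.597 -3.452
v 2.54 -0.11 -2.83
v 1.44 -0.23 -4.25
v 1.528 -0.937 -3.628
v 1.406 1.172 2.536
v 0.301 0.721 3.001
v 1.276 2.174 3.201
v 0.172 1.724 3.666
v 2.468 0.236 4.154
v 1.364 -0.214 4.619
v 2.339 1.239 4.819
v 1.234 0.788 5.284
f 1 12 6
f 1 6 2
f 1 2 8
f 1 8 11
f 1 11 12
f 2 6 10
f 6 12 5
f 12 11 3
f 11 8 7
f 8 2 9
f 4 10 5
f 4 5 3
f 4 3 7
f 4 7 9
f 4 9 10
f 5 10 6
f 3 5 12
f 7 3 11
f 9 7 8
f 10 9 2
f 14 16 13
f 17 14 13
f 13 16 15
f 15 17 13
f 14 20 16
f 18 14 17
f 18 20 14
f 16 20 15
f 19 17 15
f 15 20 19
f 19 18 17
f 20 18 19



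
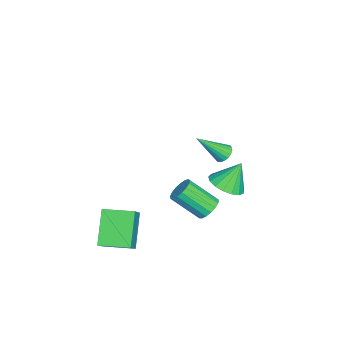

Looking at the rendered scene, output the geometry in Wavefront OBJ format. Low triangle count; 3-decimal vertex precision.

v -3.314 1.594 -3.987
v -2.307 1.618 -3.689
v -3.766 2.286 -2.513
v -2.375 2.06 -3.917
v -2.658 2.396 -4.162
v -3.091 2.548 -4.366
v -3.575 2.482 -4.484
v -4 2.212 -4.487
v -4.267 1.801 -4.377
v -4.315 1.343 -4.177
v -4.134 0.942 -3.933
v -3.766 0.691 -3.702
v -3.293 0.646 -3.536
v -2.826 0.819 -3.474
v -2.47 1.17 -3.529
v 1.416 2.365 2.427
v 1.781 2.139 2.067
v 1.984 1.135 3.773
v 1.914 2.32 2.175
v 1.949 2.509 2.334
v 1.878 2.67 2.51
v 1.715 2.77 2.67
v 1.493 2.79 2.782
v 1.256 2.726 2.824
v 1.051 2.59 2.787
v 0.917 2.409 2.678
v 0.883 2.22 2.52
v 0.954 2.059 2.343
v 1.116 1.959 2.183
v 1.338 1.939 2.071
v 1.575 2.003 2.03
v 1.359 1.657 -1.98
v 1.736 2.062 -1.505
v 1.738 0.609 -0.265
v 1.361 0.203 -0.74
v 1.403 2.129 -1.426
v 1.404 0.676 -0.186
v 1.059 2.088 -1.473
v 1.061 0.635 -0.234
v 0.784 1.948 -1.637
v 0.786 0.495 -0.398
v 0.641 1.741 -1.88
v 0.643 0.288 -0.64
v 0.663 1.515 -2.145
v 0.664 0.062 -0.905
v 0.843 1.321 -2.373
v 0.845 -0.132 -1.133
v 1.143 1.204 -2.51
v 1.144 -0.249 -1.27
v 1.491 1.191 -2.526
v 1.493 -0.262 -1.286
v 1.81 1.284 -2.417
v 1.811 -0.169 -1.177
v 2.025 1.463 -2.208
v 2.027 0.01 -0.968
v 2.088 1.686 -1.946
v 2.089 0.233 -0.707
v 1.984 1.902 -1.692
v 1.985 0.449 -0.453
v 2.974 -3.341 -4.555
v 1.492 -3.485 -3.032
v 2.886 -1.685 -4.484
v 1.405 -1.829 -2.96
v 3.955 -3.331 -3.6
v 2.474 -3.475 -2.076
v 3.868 -1.675 -3.528
v 2.386 -1.819 -2.005
f 2 1 4
f 2 4 3
f 4 1 5
f 4 5 3
f 5 1 6
f 5 6 3
f 6 1 7
f 6 7 3
f 7 1 8
f 7 8 3
f 8 1 9
f 8 9 3
f 9 1 10
f 9 10 3
f 10 1 11
f 10 11 3
f 11 1 12
f 11 12 3
f 12 1 13
f 12 13 3
f 13 1 14
f 13 14 3
f 14 1 15
f 14 15 3
f 15 1 2
f 15 2 3
f 17 16 19
f 17 19 18
f 19 16 20
f 19 20 18
f 20 16 21
f 20 21 18
f 21 16 22
f 21 22 18
f 22 16 23
f 22 23 18
f 23 16 24
f 23 24 18
f 24 16 25
f 24 25 18
f 25 16 26
f 25 26 18
f 26 16 27
f 26 27 18
f 27 16 28
f 27 28 18
f 28 16 29
f 28 29 18
f 29 16 30
f 29 30 18
f 30 16 31
f 30 31 18
f 31 16 17
f 31 17 18
f 33 32 36
f 33 36 34
f 34 36 37
f 34 37 35
f 36 32 38
f 36 38 37
f 37 38 39
f 37 39 35
f 38 32 40
f 38 40 39
f 39 40 41
f 39 41 35
f 40 32 42
f 40 42 41
f 41 42 43
f 41 43 35
f 42 32 44
f 42 44 43
f 43 44 45
f 43 45 35
f 44 32 46
f 44 46 45
f 45 46 47
f 45 47 35
f 46 32 48
f 46 48 47
f 47 48 49
f 47 49 35
f 48 32 50
f 48 50 49
f 49 50 51
f 49 51 35
f 50 32 52
f 50 52 51
f 51 52 53
f 51 53 35
f 52 32 54
f 52 54 53
f 53 54 55
f 53 55 35
f 54 32 56
f 54 56 55
f 55 56 57
f 55 57 35
f 56 32 58
f 56 58 57
f 57 58 59
f 57 59 35
f 58 32 33
f 58 33 59
f 59 33 34
f 59 34 35
f 61 63 60
f 64 61 60
f 60 63 62
f 62 64 60
f 61 67 63
f 65 61 64
f 65 67 61
f 63 67 62
f 66 64 62
f 62 67 66
f 66 65 64
f 67 65 66

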